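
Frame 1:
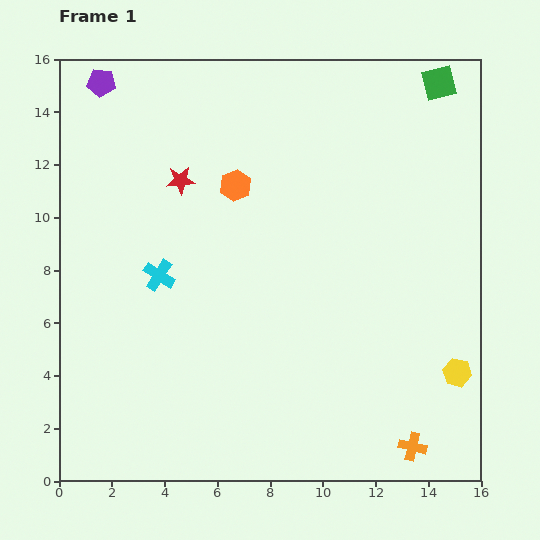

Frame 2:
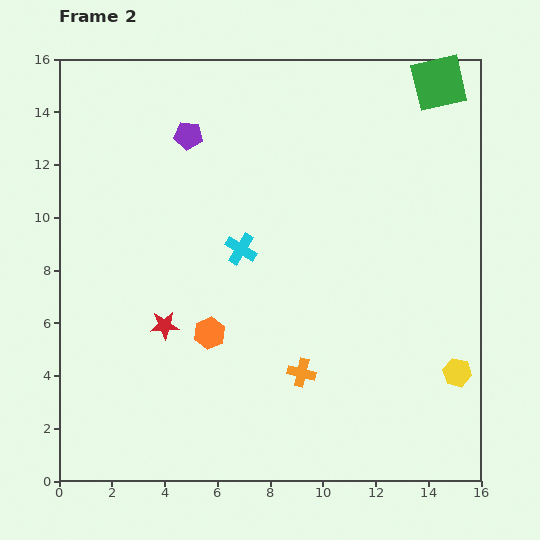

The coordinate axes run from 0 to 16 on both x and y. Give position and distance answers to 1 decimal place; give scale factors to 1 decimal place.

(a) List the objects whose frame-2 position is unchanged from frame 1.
the yellow hexagon, the green square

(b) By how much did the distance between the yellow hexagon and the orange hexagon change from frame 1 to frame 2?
-1.5

Distance in frame 1: 11.0. Distance in frame 2: 9.5.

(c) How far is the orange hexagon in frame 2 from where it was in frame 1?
5.7

The orange hexagon moved from (6.7, 11.2) to (5.7, 5.6), a distance of √(1.0² + 5.6²) ≈ 5.7.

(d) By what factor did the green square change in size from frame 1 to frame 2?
1.6×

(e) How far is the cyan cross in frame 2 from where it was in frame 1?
3.3

The cyan cross moved from (3.8, 7.8) to (6.9, 8.8), a distance of √(3.1² + 1.0²) ≈ 3.3.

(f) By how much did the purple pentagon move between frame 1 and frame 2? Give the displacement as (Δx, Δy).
(3.3, -2.0)

The purple pentagon was at (1.6, 15.1) in frame 1 and (4.9, 13.1) in frame 2.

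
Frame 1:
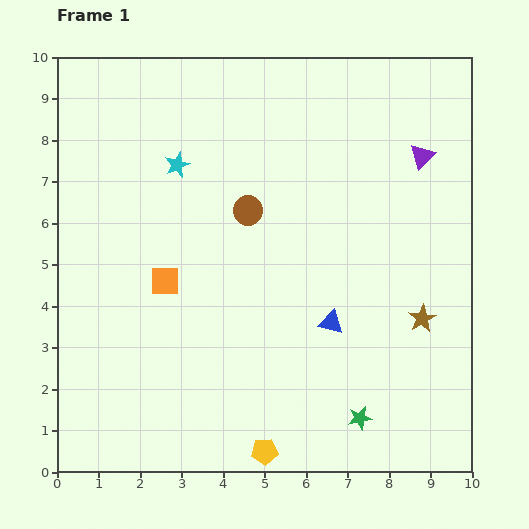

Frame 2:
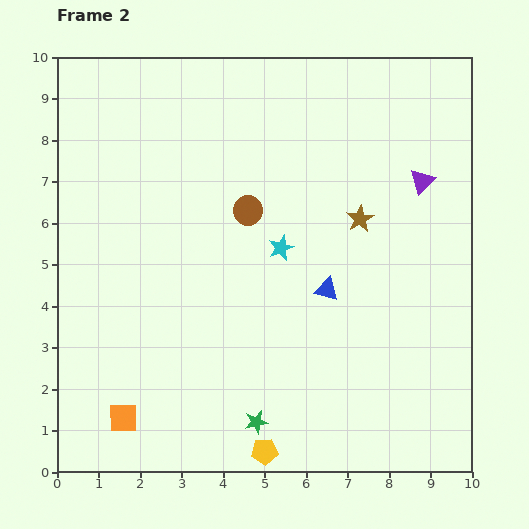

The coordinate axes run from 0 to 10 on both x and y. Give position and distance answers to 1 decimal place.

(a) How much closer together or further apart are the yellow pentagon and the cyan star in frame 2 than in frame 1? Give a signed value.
-2.3

Distance in frame 1: 7.2. Distance in frame 2: 4.9.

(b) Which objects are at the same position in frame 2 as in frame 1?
the yellow pentagon, the brown circle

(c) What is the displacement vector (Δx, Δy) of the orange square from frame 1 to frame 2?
(-1.0, -3.3)

The orange square was at (2.6, 4.6) in frame 1 and (1.6, 1.3) in frame 2.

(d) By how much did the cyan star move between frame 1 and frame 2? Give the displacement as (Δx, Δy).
(2.5, -2.0)

The cyan star was at (2.9, 7.4) in frame 1 and (5.4, 5.4) in frame 2.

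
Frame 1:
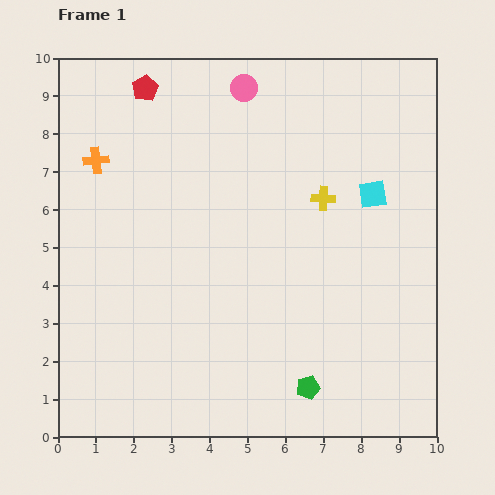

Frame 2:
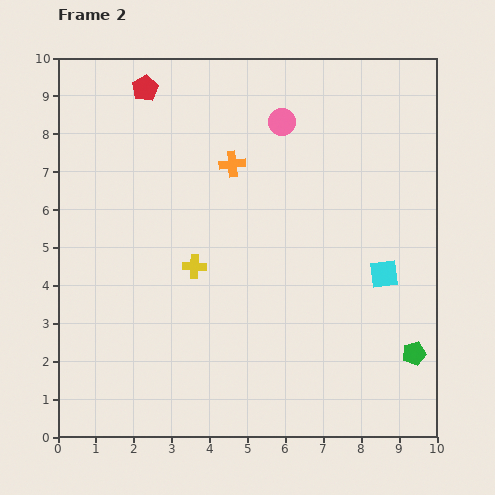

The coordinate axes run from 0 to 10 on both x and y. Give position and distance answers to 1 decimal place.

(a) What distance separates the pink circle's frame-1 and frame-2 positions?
1.3

The pink circle moved from (4.9, 9.2) to (5.9, 8.3), a distance of √(1.0² + 0.9²) ≈ 1.3.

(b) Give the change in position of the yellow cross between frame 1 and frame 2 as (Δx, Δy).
(-3.4, -1.8)

The yellow cross was at (7.0, 6.3) in frame 1 and (3.6, 4.5) in frame 2.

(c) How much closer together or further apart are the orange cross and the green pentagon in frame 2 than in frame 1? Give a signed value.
-1.3

Distance in frame 1: 8.2. Distance in frame 2: 6.9.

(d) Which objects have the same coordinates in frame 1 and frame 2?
the red pentagon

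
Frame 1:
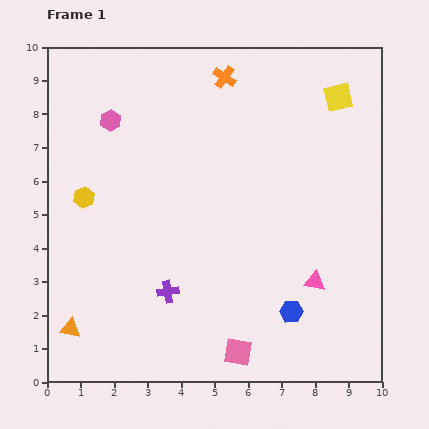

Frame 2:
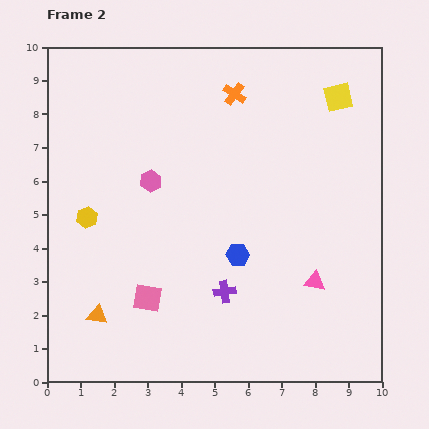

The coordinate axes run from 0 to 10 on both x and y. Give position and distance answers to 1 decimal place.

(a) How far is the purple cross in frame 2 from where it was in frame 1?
1.7

The purple cross moved from (3.6, 2.7) to (5.3, 2.7), a distance of √(1.7² + 0.0²) ≈ 1.7.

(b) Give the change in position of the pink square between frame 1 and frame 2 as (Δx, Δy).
(-2.7, 1.6)

The pink square was at (5.7, 0.9) in frame 1 and (3.0, 2.5) in frame 2.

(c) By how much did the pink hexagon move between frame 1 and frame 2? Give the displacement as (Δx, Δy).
(1.2, -1.8)

The pink hexagon was at (1.9, 7.8) in frame 1 and (3.1, 6.0) in frame 2.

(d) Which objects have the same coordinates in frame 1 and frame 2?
the yellow square, the pink triangle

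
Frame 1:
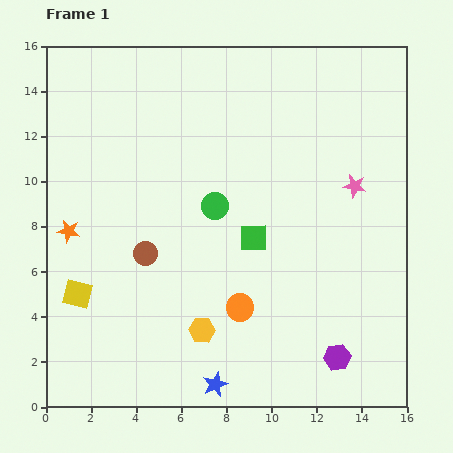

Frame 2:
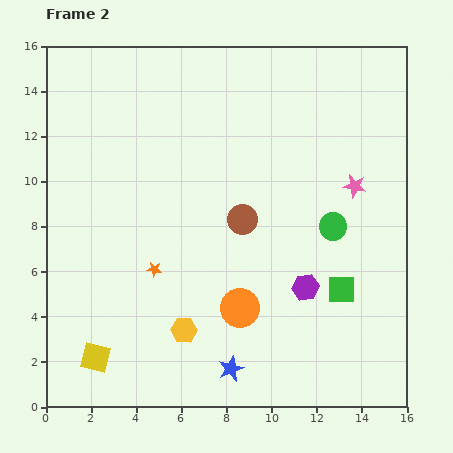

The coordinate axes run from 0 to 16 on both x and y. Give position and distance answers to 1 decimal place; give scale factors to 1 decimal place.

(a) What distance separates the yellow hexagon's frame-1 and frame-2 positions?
0.8

The yellow hexagon moved from (6.9, 3.4) to (6.1, 3.4), a distance of √(0.8² + 0.0²) ≈ 0.8.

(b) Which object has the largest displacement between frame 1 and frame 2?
the green circle

(moved 5.3; next 4.6)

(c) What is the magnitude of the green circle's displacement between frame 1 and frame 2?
5.3

The green circle moved from (7.5, 8.9) to (12.7, 8.0), a distance of √(5.2² + 0.9²) ≈ 5.3.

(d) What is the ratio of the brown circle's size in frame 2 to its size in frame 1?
1.3×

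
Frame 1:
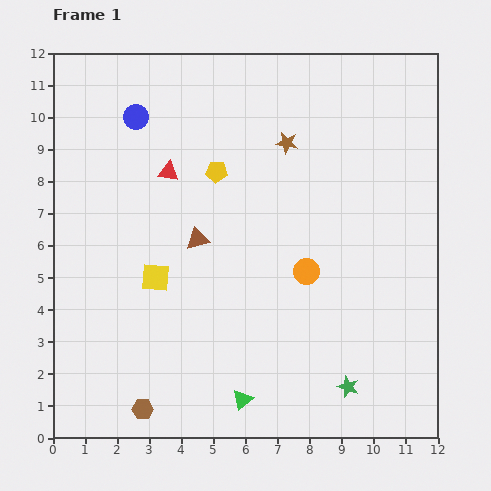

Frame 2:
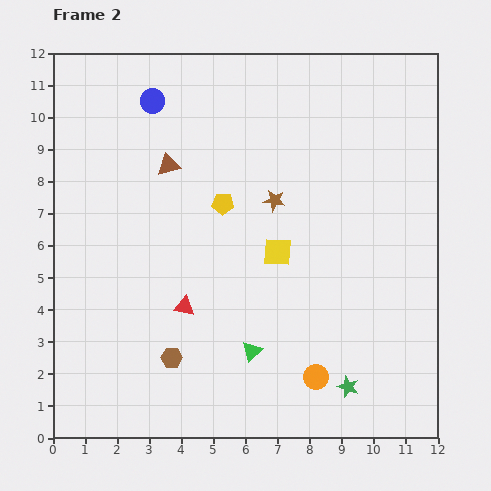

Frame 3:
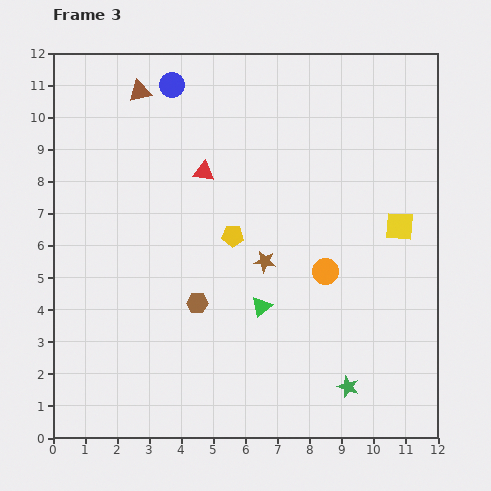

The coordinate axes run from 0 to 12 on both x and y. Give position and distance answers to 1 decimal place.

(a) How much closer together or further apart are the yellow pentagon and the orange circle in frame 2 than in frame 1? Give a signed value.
+1.9

Distance in frame 1: 4.2. Distance in frame 2: 6.1.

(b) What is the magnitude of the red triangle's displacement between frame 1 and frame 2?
4.2

The red triangle moved from (3.6, 8.3) to (4.1, 4.1), a distance of √(0.5² + 4.2²) ≈ 4.2.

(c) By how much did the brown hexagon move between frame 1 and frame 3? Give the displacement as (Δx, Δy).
(1.7, 3.3)

The brown hexagon was at (2.8, 0.9) in frame 1 and (4.5, 4.2) in frame 3.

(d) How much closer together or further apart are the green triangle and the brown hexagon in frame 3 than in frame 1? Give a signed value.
-1.1

Distance in frame 1: 3.1. Distance in frame 3: 2.0.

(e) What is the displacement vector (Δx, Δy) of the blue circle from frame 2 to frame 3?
(0.6, 0.5)

The blue circle was at (3.1, 10.5) in frame 2 and (3.7, 11.0) in frame 3.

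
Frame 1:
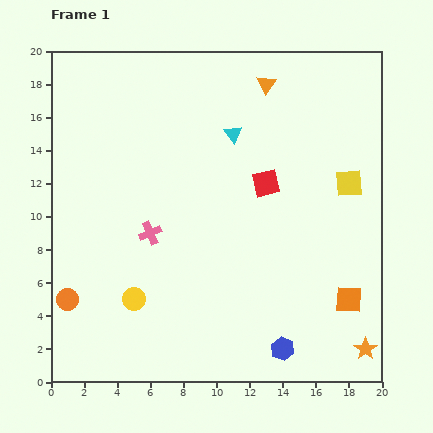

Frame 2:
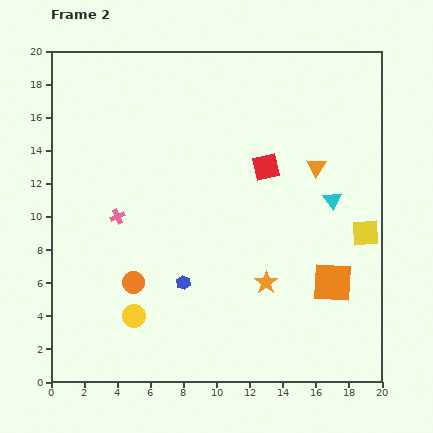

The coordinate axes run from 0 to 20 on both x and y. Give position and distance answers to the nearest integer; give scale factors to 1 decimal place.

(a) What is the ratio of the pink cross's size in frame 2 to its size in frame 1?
0.7×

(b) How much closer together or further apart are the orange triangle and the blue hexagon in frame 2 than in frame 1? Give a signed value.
-5

Distance in frame 1: 16. Distance in frame 2: 11.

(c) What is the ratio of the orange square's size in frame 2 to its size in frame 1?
1.5×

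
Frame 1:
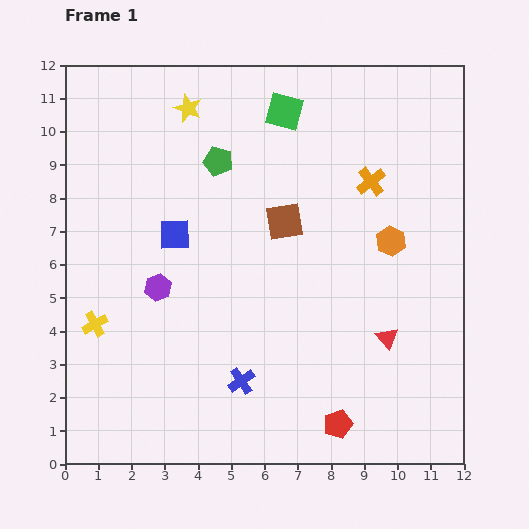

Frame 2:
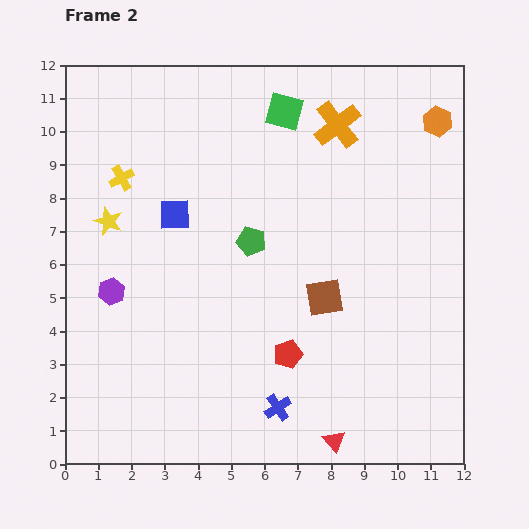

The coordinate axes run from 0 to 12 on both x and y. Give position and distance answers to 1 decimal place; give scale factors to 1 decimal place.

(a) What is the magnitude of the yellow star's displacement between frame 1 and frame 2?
4.2

The yellow star moved from (3.7, 10.7) to (1.3, 7.3), a distance of √(2.4² + 3.4²) ≈ 4.2.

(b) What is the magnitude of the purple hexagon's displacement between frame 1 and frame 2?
1.4

The purple hexagon moved from (2.8, 5.3) to (1.4, 5.2), a distance of √(1.4² + 0.1²) ≈ 1.4.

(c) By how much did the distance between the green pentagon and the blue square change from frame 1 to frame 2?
-0.2

Distance in frame 1: 2.6. Distance in frame 2: 2.4.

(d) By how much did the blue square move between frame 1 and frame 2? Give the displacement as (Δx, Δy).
(0.0, 0.6)

The blue square was at (3.3, 6.9) in frame 1 and (3.3, 7.5) in frame 2.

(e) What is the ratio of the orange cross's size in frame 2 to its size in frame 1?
1.6×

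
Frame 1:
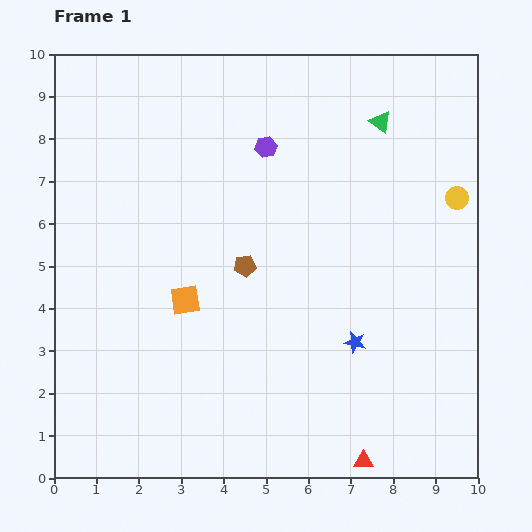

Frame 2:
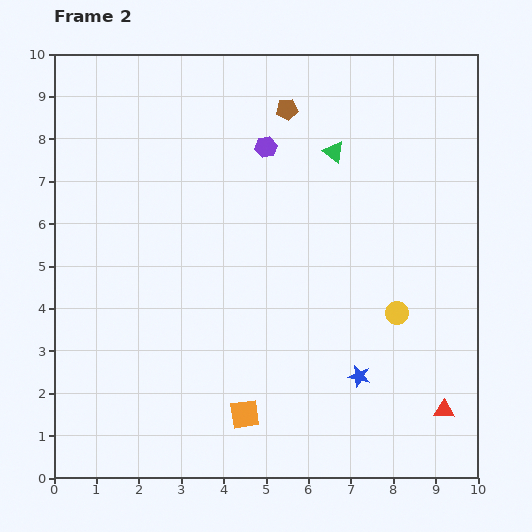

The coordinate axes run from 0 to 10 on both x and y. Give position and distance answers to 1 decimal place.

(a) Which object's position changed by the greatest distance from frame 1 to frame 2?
the brown pentagon

(moved 3.8; next 3.0)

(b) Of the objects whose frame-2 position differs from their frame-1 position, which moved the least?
the blue star

(moved 0.8)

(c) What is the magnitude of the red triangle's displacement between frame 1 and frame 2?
2.2

The red triangle moved from (7.3, 0.4) to (9.2, 1.6), a distance of √(1.9² + 1.2²) ≈ 2.2.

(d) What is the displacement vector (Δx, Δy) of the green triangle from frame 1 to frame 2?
(-1.1, -0.7)

The green triangle was at (7.7, 8.4) in frame 1 and (6.6, 7.7) in frame 2.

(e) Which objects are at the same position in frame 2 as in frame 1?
the purple hexagon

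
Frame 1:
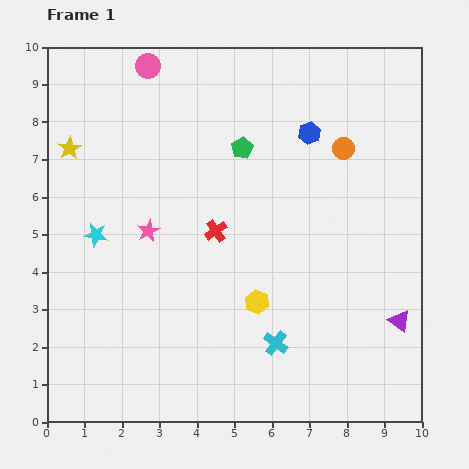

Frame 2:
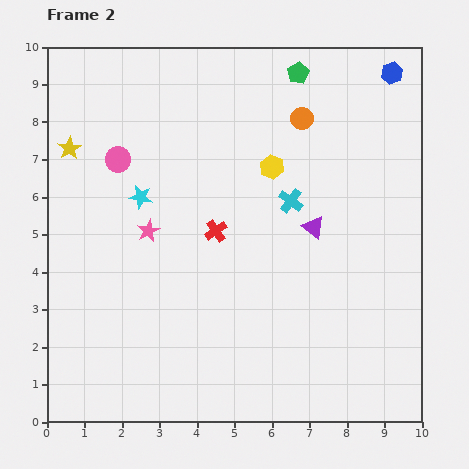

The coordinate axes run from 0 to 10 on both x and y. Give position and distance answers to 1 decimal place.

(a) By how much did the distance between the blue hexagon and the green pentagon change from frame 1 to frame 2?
+0.7

Distance in frame 1: 1.8. Distance in frame 2: 2.5.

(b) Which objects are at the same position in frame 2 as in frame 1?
the yellow star, the red cross, the pink star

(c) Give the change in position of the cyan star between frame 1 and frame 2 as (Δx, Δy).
(1.2, 1.0)

The cyan star was at (1.3, 5.0) in frame 1 and (2.5, 6.0) in frame 2.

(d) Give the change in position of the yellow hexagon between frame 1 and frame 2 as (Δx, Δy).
(0.4, 3.6)

The yellow hexagon was at (5.6, 3.2) in frame 1 and (6.0, 6.8) in frame 2.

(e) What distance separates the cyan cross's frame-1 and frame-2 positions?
3.8

The cyan cross moved from (6.1, 2.1) to (6.5, 5.9), a distance of √(0.4² + 3.8²) ≈ 3.8.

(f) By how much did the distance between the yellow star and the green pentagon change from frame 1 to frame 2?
+1.8

Distance in frame 1: 4.6. Distance in frame 2: 6.4.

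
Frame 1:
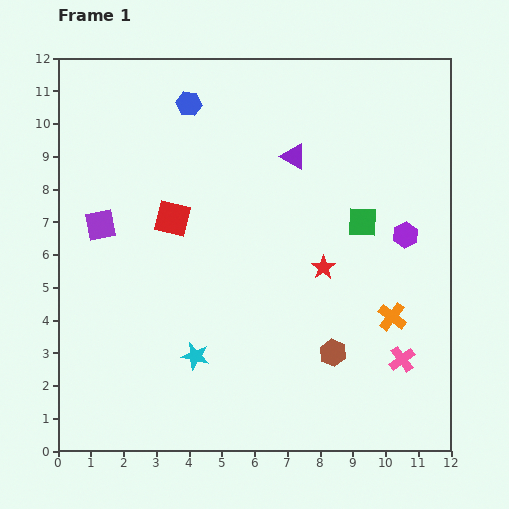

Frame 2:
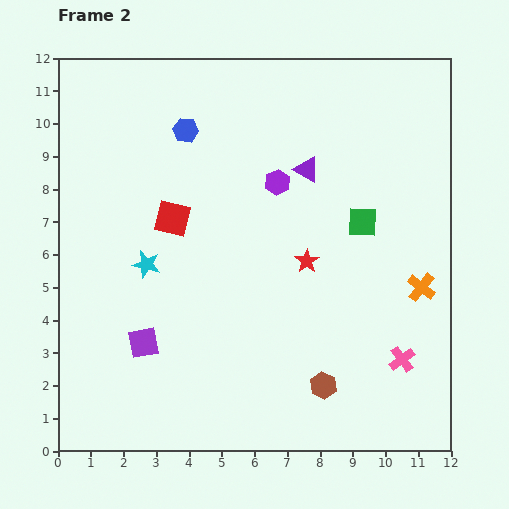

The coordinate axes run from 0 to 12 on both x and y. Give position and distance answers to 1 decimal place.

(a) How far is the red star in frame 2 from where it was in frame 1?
0.5

The red star moved from (8.1, 5.6) to (7.6, 5.8), a distance of √(0.5² + 0.2²) ≈ 0.5.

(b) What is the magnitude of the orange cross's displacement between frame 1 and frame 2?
1.3

The orange cross moved from (10.2, 4.1) to (11.1, 5.0), a distance of √(0.9² + 0.9²) ≈ 1.3.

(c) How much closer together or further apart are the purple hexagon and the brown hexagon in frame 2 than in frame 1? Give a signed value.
+2.2

Distance in frame 1: 4.2. Distance in frame 2: 6.4.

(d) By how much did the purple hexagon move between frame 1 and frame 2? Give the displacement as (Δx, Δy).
(-3.9, 1.6)

The purple hexagon was at (10.6, 6.6) in frame 1 and (6.7, 8.2) in frame 2.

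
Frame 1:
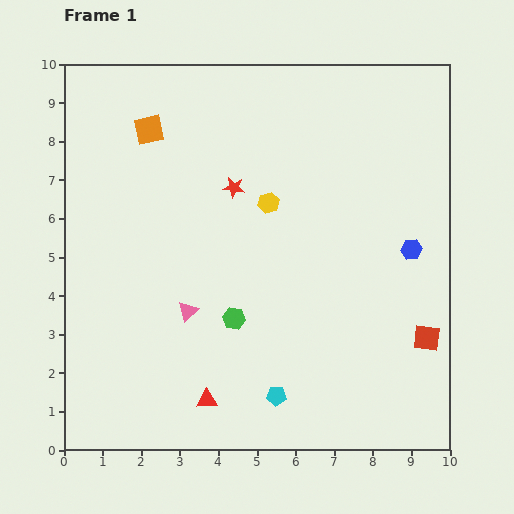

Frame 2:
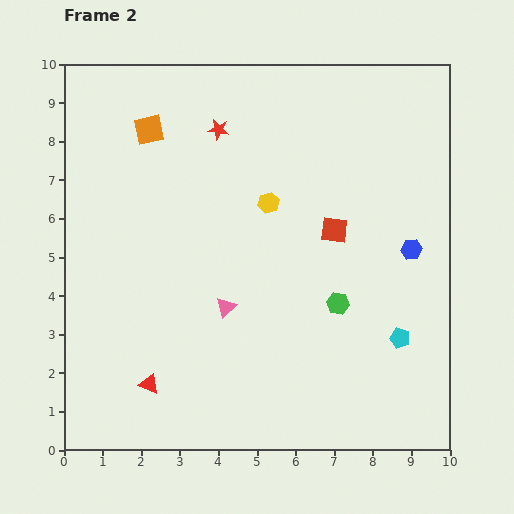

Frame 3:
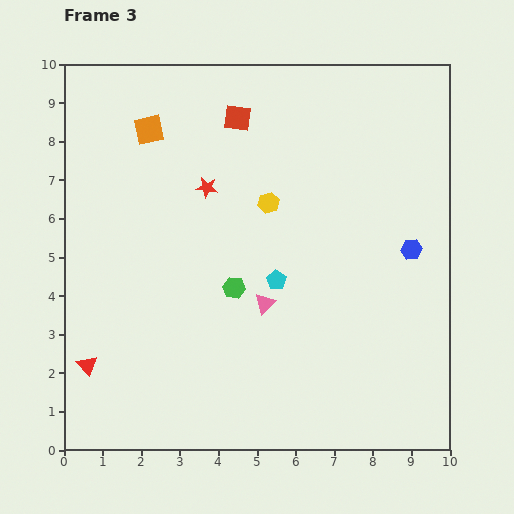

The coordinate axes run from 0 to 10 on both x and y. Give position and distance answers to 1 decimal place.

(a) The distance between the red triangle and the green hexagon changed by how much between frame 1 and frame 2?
+3.1

Distance in frame 1: 2.2. Distance in frame 2: 5.3.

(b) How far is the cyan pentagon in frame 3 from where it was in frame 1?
3.0

The cyan pentagon moved from (5.5, 1.4) to (5.5, 4.4), a distance of √(0.0² + 3.0²) ≈ 3.0.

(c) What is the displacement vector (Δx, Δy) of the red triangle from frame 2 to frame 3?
(-1.6, 0.5)

The red triangle was at (2.2, 1.7) in frame 2 and (0.6, 2.2) in frame 3.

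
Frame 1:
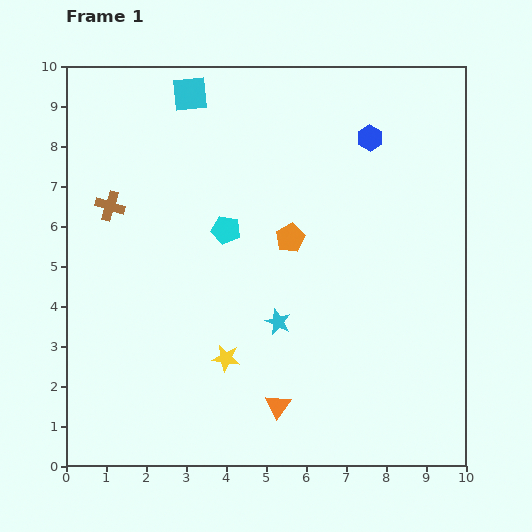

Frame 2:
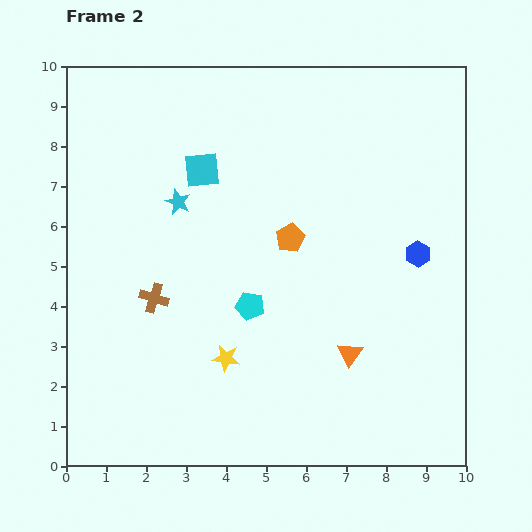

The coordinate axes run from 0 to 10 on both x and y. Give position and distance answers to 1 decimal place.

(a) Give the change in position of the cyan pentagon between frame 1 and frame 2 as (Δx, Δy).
(0.6, -1.9)

The cyan pentagon was at (4.0, 5.9) in frame 1 and (4.6, 4.0) in frame 2.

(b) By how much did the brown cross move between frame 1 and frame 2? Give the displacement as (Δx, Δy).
(1.1, -2.3)

The brown cross was at (1.1, 6.5) in frame 1 and (2.2, 4.2) in frame 2.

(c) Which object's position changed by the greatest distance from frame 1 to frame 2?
the cyan star

(moved 3.9; next 3.1)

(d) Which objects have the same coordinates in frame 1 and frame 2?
the orange pentagon, the yellow star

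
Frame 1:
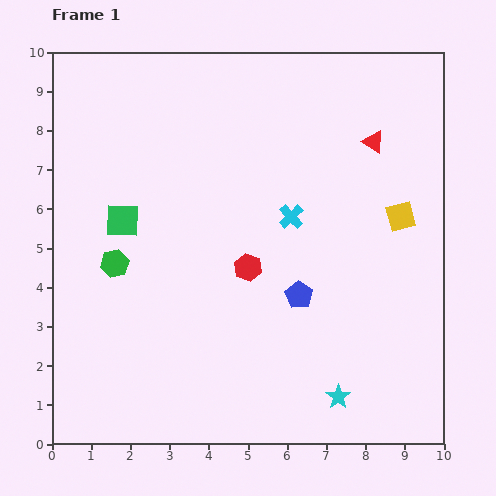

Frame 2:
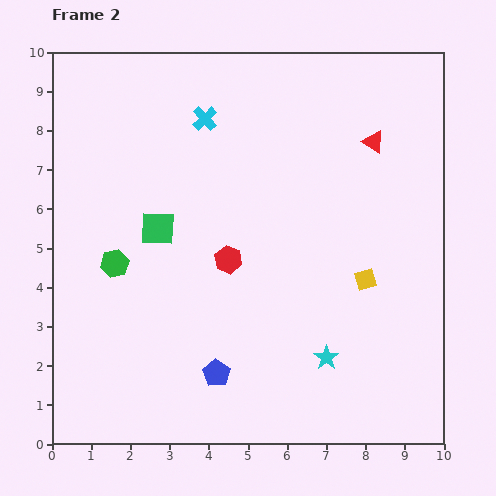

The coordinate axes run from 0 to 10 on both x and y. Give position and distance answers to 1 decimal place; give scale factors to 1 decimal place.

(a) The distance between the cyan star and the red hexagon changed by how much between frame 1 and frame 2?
-0.5

Distance in frame 1: 4.0. Distance in frame 2: 3.5.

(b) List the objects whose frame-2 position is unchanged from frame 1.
the red triangle, the green hexagon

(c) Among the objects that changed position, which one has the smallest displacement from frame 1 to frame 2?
the red hexagon

(moved 0.5)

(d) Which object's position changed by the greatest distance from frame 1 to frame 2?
the cyan cross

(moved 3.3; next 2.9)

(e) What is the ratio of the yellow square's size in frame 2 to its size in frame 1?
0.7×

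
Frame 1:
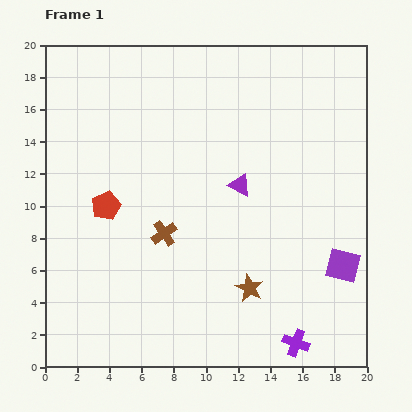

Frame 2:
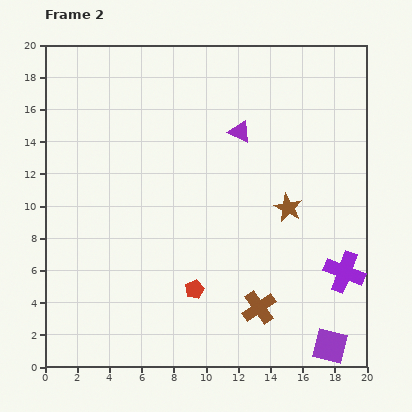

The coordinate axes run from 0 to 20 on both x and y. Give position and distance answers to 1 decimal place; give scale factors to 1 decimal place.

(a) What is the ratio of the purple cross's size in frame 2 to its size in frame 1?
1.5×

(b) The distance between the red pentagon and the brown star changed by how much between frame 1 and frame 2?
-2.6

Distance in frame 1: 10.3. Distance in frame 2: 7.7.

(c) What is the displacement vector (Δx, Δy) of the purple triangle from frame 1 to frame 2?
(0.0, 3.3)

The purple triangle was at (12.1, 11.3) in frame 1 and (12.1, 14.6) in frame 2.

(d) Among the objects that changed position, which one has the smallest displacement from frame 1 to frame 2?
the purple triangle

(moved 3.3)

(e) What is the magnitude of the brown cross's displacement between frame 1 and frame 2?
7.5

The brown cross moved from (7.4, 8.3) to (13.3, 3.7), a distance of √(5.9² + 4.6²) ≈ 7.5.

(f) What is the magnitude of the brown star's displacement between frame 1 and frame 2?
5.5

The brown star moved from (12.7, 4.9) to (15.1, 9.9), a distance of √(2.4² + 5.0²) ≈ 5.5.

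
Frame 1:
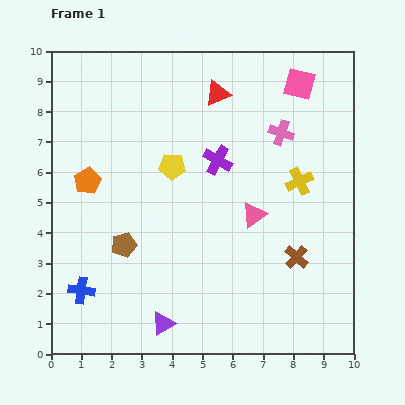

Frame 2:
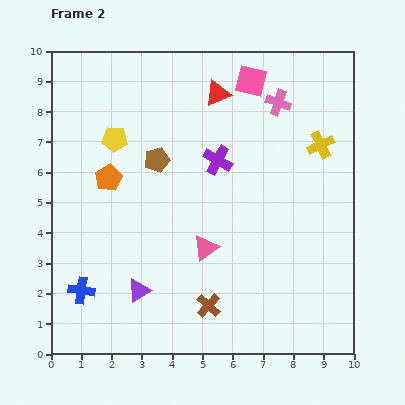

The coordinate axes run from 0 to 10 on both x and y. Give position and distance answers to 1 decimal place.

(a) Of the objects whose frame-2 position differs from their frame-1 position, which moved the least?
the orange pentagon

(moved 0.7)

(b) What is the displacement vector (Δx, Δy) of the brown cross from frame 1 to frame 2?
(-2.9, -1.6)

The brown cross was at (8.1, 3.2) in frame 1 and (5.2, 1.6) in frame 2.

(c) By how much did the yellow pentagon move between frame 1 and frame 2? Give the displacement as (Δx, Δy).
(-1.9, 0.9)

The yellow pentagon was at (4.0, 6.2) in frame 1 and (2.1, 7.1) in frame 2.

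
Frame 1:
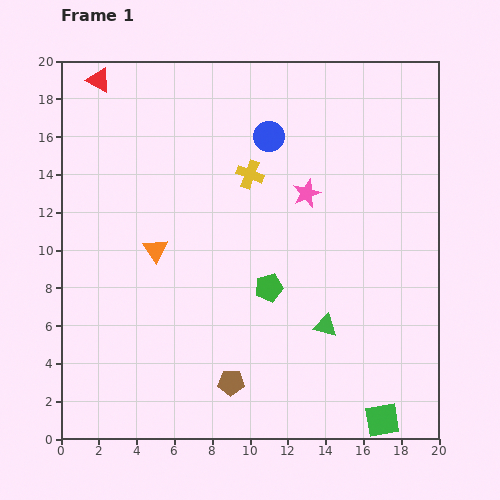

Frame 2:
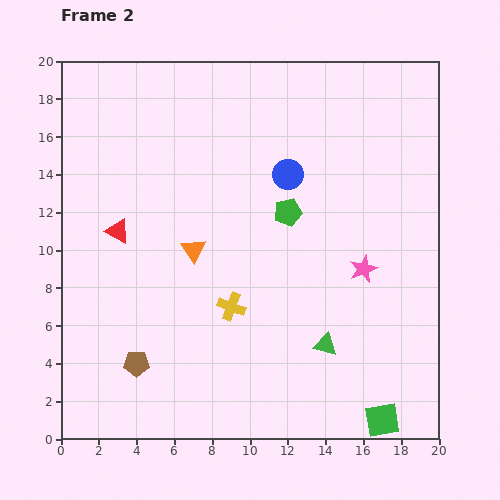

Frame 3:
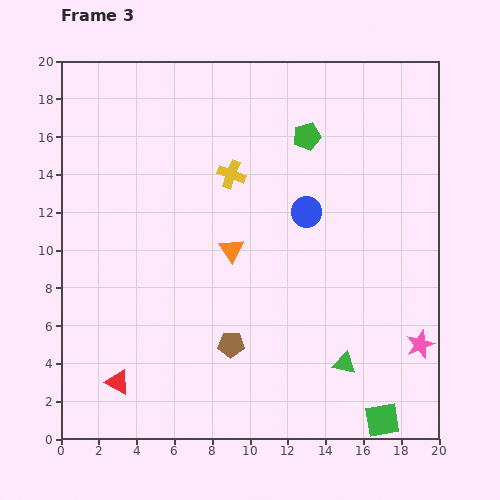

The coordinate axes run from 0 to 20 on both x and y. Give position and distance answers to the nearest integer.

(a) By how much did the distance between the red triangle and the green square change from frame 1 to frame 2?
-6

Distance in frame 1: 23. Distance in frame 2: 17.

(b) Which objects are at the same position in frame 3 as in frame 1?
the green square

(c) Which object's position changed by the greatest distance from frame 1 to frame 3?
the red triangle

(moved 16; next 10)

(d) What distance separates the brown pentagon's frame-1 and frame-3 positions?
2

The brown pentagon moved from (9, 3) to (9, 5), a distance of √(0² + 2²) ≈ 2.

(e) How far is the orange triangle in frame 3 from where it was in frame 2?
2

The orange triangle moved from (7, 10) to (9, 10), a distance of √(2² + 0²) ≈ 2.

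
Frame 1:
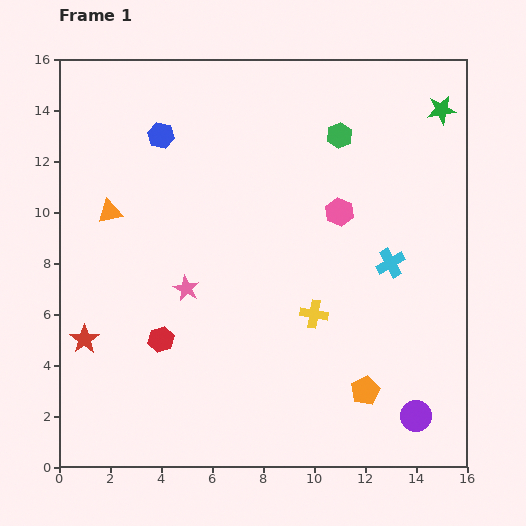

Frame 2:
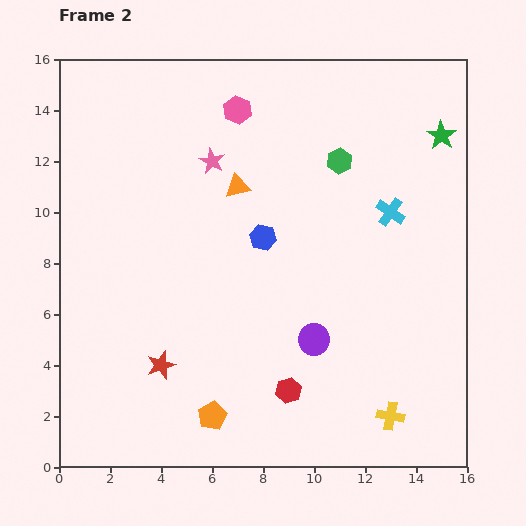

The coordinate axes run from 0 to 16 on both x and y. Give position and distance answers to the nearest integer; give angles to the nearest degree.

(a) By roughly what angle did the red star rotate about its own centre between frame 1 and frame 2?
16° clockwise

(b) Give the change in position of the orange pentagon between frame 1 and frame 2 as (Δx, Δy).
(-6, -1)

The orange pentagon was at (12, 3) in frame 1 and (6, 2) in frame 2.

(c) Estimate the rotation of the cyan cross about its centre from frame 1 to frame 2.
26° counter-clockwise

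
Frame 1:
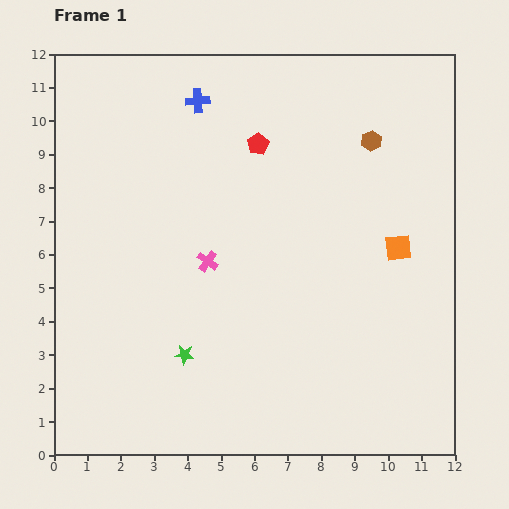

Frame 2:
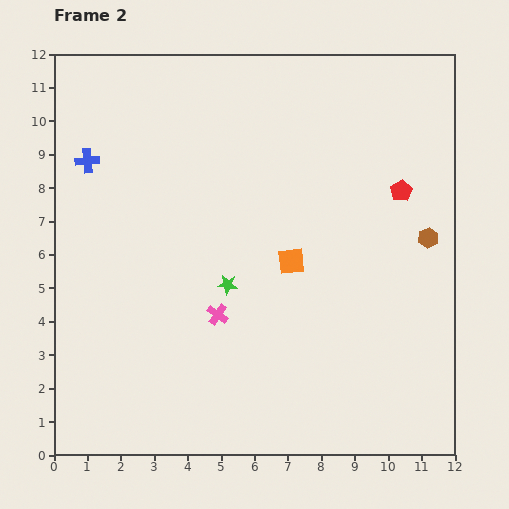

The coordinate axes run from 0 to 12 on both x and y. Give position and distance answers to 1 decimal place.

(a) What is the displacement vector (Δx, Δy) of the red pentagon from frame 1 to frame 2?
(4.3, -1.4)

The red pentagon was at (6.1, 9.3) in frame 1 and (10.4, 7.9) in frame 2.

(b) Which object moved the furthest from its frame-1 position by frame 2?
the red pentagon

(moved 4.5; next 3.8)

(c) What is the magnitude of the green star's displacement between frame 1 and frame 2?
2.5

The green star moved from (3.9, 3.0) to (5.2, 5.1), a distance of √(1.3² + 2.1²) ≈ 2.5.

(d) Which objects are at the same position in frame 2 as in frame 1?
none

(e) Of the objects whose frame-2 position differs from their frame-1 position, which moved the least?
the pink cross

(moved 1.6)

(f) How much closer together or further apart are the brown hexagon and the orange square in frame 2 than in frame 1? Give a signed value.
+0.9

Distance in frame 1: 3.3. Distance in frame 2: 4.2.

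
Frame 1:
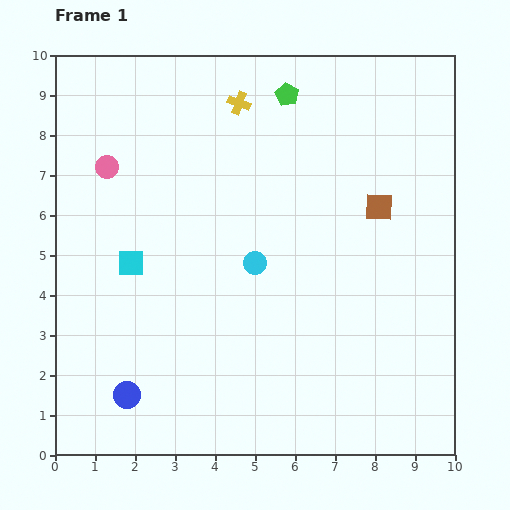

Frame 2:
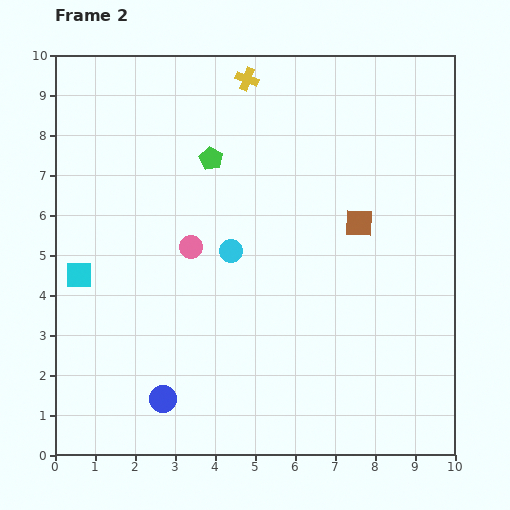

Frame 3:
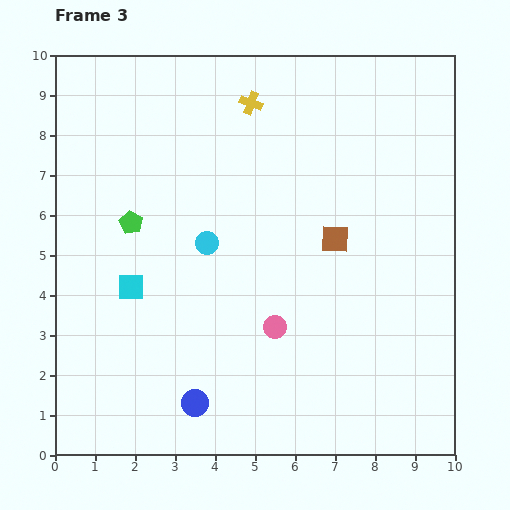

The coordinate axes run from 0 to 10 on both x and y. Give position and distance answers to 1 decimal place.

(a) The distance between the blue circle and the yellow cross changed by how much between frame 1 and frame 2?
+0.5

Distance in frame 1: 7.8. Distance in frame 2: 8.3.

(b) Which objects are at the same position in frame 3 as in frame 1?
none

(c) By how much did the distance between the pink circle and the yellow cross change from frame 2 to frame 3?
+1.2

Distance in frame 2: 4.4. Distance in frame 3: 5.6.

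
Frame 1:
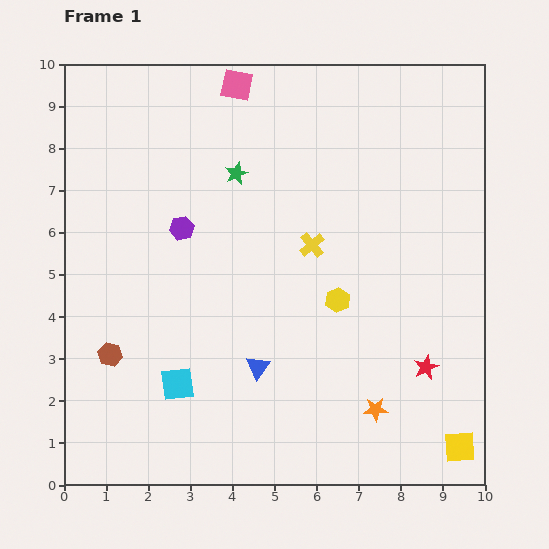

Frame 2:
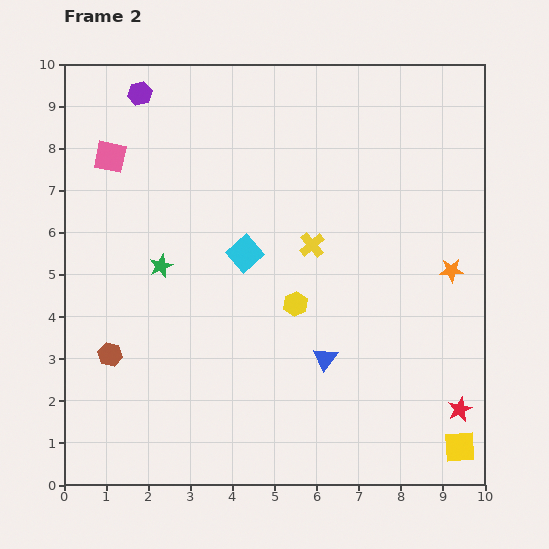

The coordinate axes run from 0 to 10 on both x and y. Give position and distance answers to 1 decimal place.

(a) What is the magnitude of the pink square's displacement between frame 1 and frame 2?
3.4

The pink square moved from (4.1, 9.5) to (1.1, 7.8), a distance of √(3.0² + 1.7²) ≈ 3.4.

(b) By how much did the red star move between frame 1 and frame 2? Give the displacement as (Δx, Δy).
(0.8, -1.0)

The red star was at (8.6, 2.8) in frame 1 and (9.4, 1.8) in frame 2.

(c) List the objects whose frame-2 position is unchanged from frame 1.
the brown hexagon, the yellow square, the yellow cross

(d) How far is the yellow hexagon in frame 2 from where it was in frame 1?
1.0

The yellow hexagon moved from (6.5, 4.4) to (5.5, 4.3), a distance of √(1.0² + 0.1²) ≈ 1.0.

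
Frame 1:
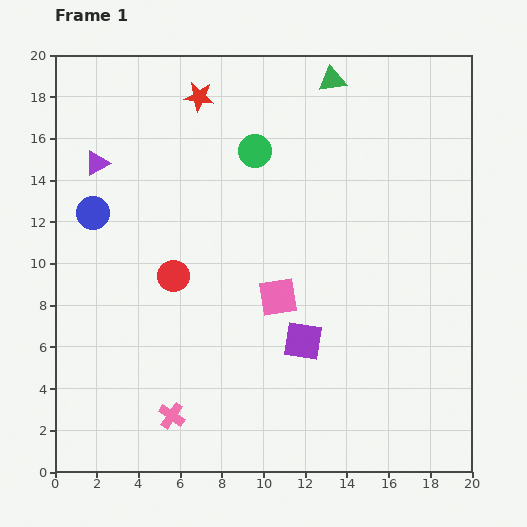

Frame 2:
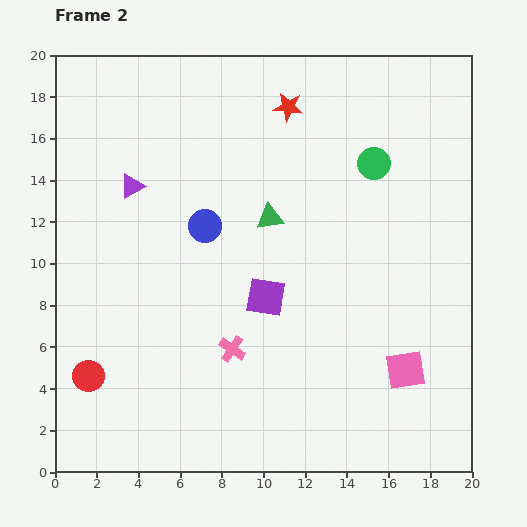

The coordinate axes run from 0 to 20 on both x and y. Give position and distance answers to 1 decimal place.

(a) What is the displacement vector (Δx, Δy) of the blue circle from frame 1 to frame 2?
(5.4, -0.6)

The blue circle was at (1.8, 12.4) in frame 1 and (7.2, 11.8) in frame 2.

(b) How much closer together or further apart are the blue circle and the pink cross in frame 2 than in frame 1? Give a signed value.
-4.4

Distance in frame 1: 10.4. Distance in frame 2: 6.0.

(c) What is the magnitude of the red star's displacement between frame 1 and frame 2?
4.3

The red star moved from (6.9, 18.0) to (11.2, 17.5), a distance of √(4.3² + 0.5²) ≈ 4.3.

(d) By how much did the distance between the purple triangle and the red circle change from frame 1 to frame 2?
+2.8

Distance in frame 1: 6.5. Distance in frame 2: 9.3.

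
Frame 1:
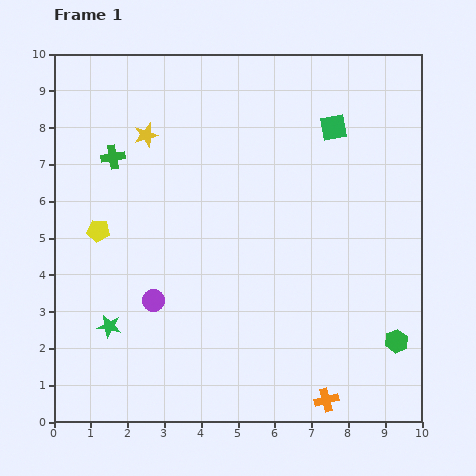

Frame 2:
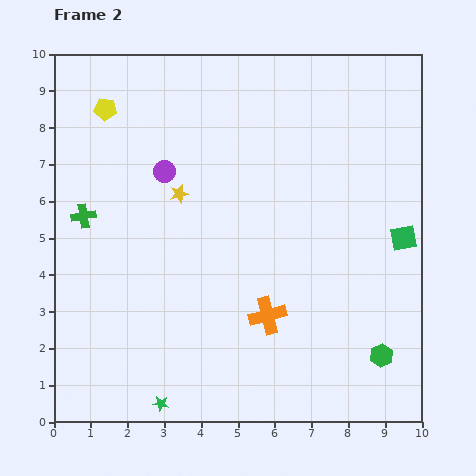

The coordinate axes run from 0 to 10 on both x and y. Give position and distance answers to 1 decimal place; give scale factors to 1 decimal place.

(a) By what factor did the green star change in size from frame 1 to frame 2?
0.7×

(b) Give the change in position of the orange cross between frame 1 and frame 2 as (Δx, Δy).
(-1.6, 2.3)

The orange cross was at (7.4, 0.6) in frame 1 and (5.8, 2.9) in frame 2.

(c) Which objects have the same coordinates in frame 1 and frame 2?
none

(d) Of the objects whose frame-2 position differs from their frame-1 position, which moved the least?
the green hexagon

(moved 0.6)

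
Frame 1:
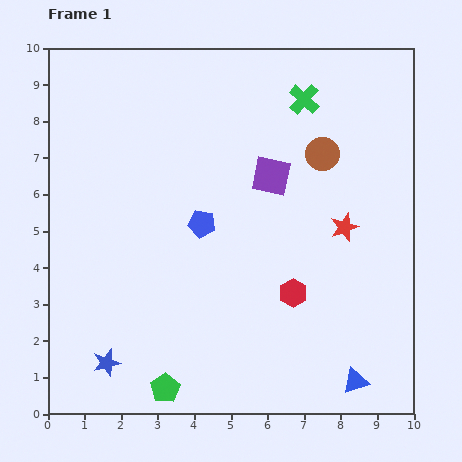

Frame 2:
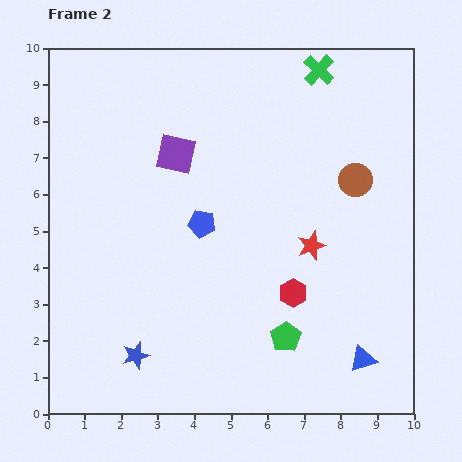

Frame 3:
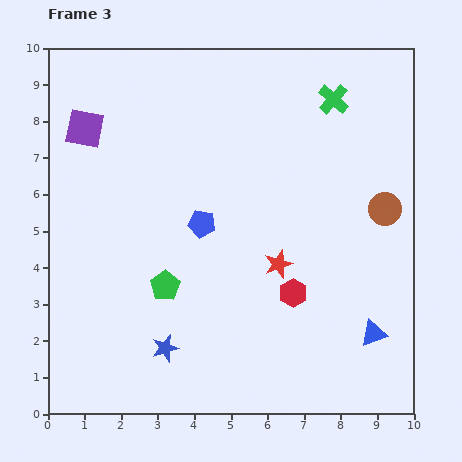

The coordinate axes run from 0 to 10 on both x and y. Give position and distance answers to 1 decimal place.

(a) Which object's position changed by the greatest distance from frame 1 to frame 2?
the green pentagon

(moved 3.6; next 2.7)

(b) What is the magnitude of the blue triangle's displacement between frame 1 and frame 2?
0.6

The blue triangle moved from (8.4, 0.9) to (8.6, 1.5), a distance of √(0.2² + 0.6²) ≈ 0.6.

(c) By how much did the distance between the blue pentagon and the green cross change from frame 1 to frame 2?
+0.9

Distance in frame 1: 4.4. Distance in frame 2: 5.3.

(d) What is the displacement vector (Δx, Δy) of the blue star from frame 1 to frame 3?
(1.6, 0.4)

The blue star was at (1.6, 1.4) in frame 1 and (3.2, 1.8) in frame 3.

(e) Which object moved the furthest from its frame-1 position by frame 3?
the purple square

(moved 5.3; next 2.8)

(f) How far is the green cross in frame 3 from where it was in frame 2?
0.9

The green cross moved from (7.4, 9.4) to (7.8, 8.6), a distance of √(0.4² + 0.8²) ≈ 0.9.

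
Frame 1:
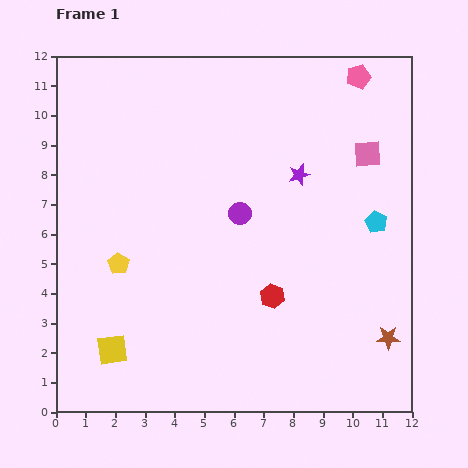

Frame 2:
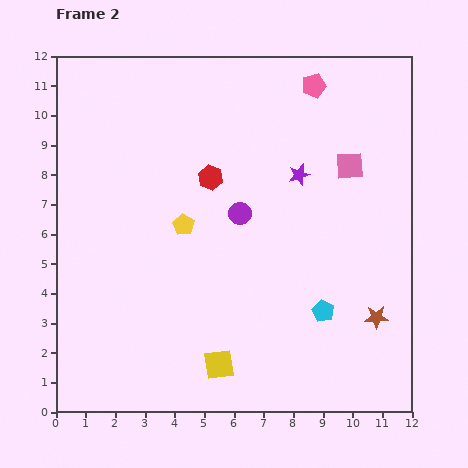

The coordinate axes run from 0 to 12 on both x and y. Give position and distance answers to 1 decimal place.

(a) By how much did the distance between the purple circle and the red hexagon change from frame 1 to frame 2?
-1.4

Distance in frame 1: 3.0. Distance in frame 2: 1.6.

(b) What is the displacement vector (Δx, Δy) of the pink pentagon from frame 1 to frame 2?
(-1.5, -0.3)

The pink pentagon was at (10.2, 11.3) in frame 1 and (8.7, 11.0) in frame 2.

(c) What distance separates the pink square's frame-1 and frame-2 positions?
0.7

The pink square moved from (10.5, 8.7) to (9.9, 8.3), a distance of √(0.6² + 0.4²) ≈ 0.7.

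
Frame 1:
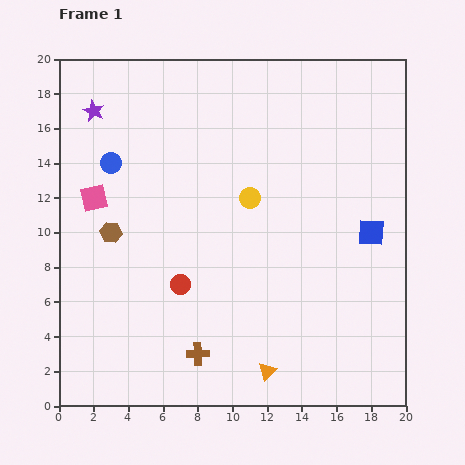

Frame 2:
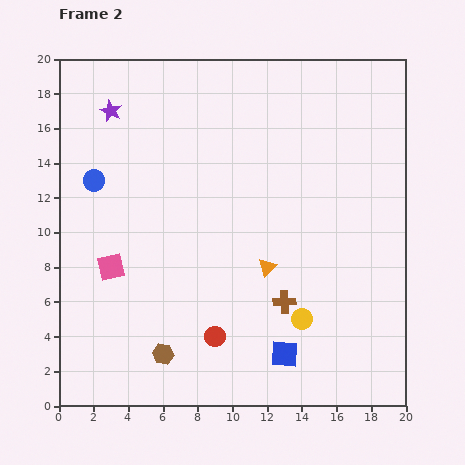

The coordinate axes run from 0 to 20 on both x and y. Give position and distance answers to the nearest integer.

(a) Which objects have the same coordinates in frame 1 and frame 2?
none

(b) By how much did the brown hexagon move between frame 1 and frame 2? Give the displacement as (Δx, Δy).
(3, -7)

The brown hexagon was at (3, 10) in frame 1 and (6, 3) in frame 2.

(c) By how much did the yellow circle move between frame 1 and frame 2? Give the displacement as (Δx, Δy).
(3, -7)

The yellow circle was at (11, 12) in frame 1 and (14, 5) in frame 2.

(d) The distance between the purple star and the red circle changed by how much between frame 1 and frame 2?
+3

Distance in frame 1: 11. Distance in frame 2: 14.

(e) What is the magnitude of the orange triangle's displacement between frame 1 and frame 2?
6

The orange triangle moved from (12, 2) to (12, 8), a distance of √(0² + 6²) ≈ 6.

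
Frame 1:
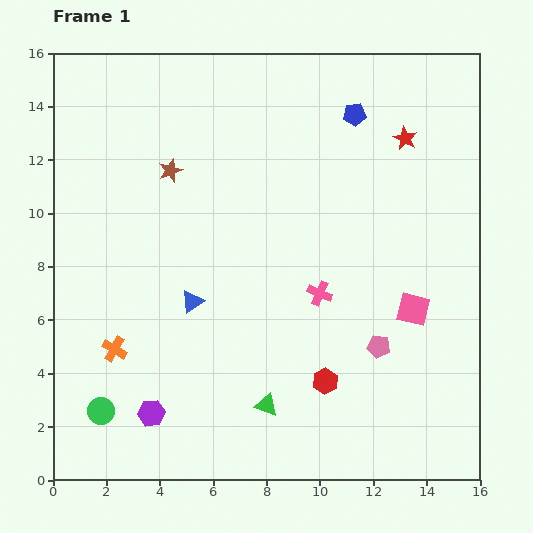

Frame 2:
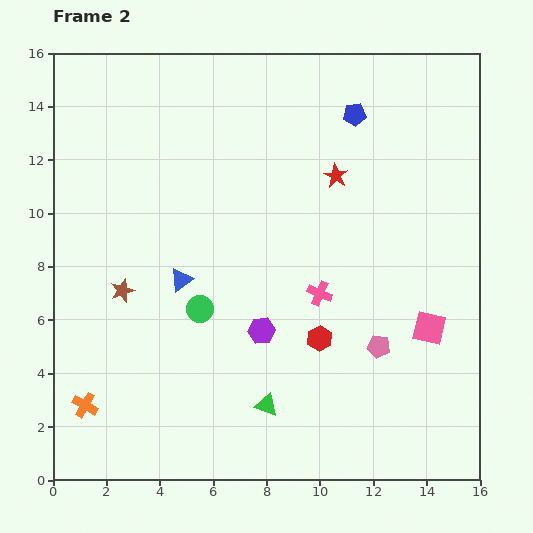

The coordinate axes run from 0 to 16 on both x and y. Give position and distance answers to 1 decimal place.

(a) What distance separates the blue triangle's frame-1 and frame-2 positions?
0.9

The blue triangle moved from (5.2, 6.7) to (4.8, 7.5), a distance of √(0.4² + 0.8²) ≈ 0.9.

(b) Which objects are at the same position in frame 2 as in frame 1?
the pink cross, the blue pentagon, the pink pentagon, the green triangle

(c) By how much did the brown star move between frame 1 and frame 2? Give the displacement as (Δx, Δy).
(-1.8, -4.5)

The brown star was at (4.4, 11.6) in frame 1 and (2.6, 7.1) in frame 2.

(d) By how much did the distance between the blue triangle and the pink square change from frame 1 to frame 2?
+1.2

Distance in frame 1: 8.3. Distance in frame 2: 9.5.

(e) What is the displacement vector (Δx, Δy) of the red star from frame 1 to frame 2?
(-2.6, -1.4)

The red star was at (13.2, 12.8) in frame 1 and (10.6, 11.4) in frame 2.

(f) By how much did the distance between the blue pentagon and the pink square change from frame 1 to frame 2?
+0.9

Distance in frame 1: 7.6. Distance in frame 2: 8.5.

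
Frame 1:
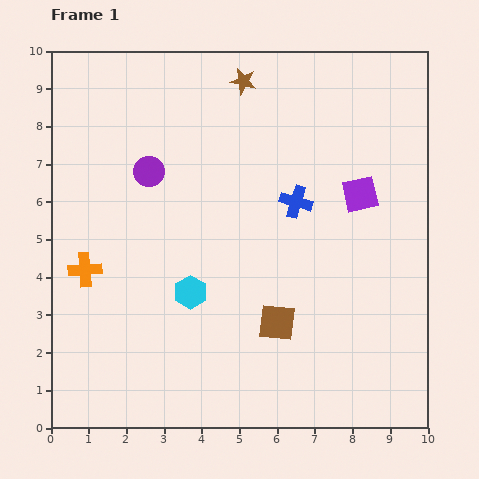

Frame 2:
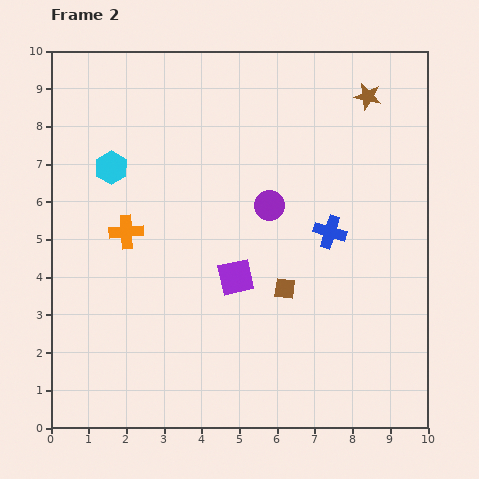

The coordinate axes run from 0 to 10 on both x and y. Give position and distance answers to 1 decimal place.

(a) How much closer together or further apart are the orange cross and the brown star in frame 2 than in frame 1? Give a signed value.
+0.8

Distance in frame 1: 6.5. Distance in frame 2: 7.3.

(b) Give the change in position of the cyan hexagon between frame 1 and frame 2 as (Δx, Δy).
(-2.1, 3.3)

The cyan hexagon was at (3.7, 3.6) in frame 1 and (1.6, 6.9) in frame 2.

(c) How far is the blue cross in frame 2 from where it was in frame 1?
1.2

The blue cross moved from (6.5, 6.0) to (7.4, 5.2), a distance of √(0.9² + 0.8²) ≈ 1.2.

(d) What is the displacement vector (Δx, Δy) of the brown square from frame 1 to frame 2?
(0.2, 0.9)

The brown square was at (6.0, 2.8) in frame 1 and (6.2, 3.7) in frame 2.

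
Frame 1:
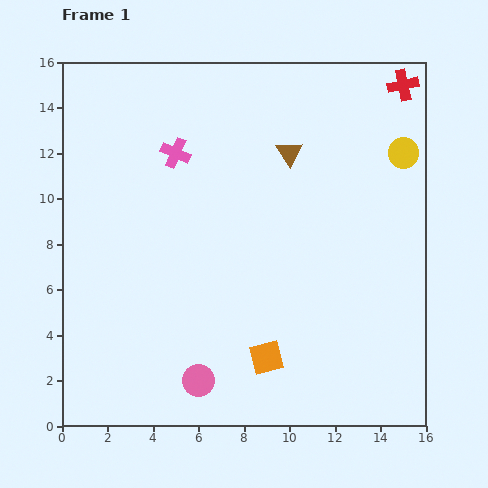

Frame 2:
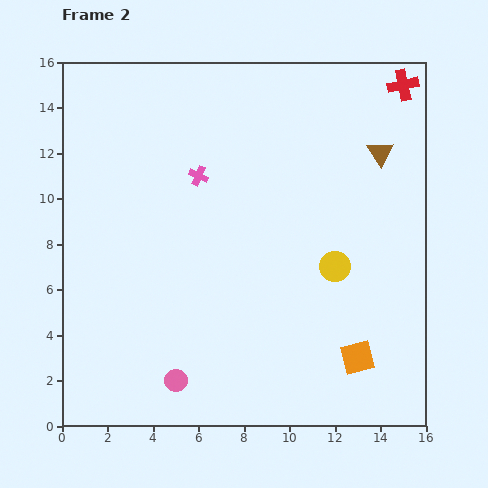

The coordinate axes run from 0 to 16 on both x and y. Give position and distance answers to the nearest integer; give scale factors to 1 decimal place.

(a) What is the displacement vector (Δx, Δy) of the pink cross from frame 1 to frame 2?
(1, -1)

The pink cross was at (5, 12) in frame 1 and (6, 11) in frame 2.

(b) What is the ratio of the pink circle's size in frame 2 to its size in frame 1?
0.7×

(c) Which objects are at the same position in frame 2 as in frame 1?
the red cross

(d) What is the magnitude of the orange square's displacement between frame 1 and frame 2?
4

The orange square moved from (9, 3) to (13, 3), a distance of √(4² + 0²) ≈ 4.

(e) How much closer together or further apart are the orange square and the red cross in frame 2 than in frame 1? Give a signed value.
-1

Distance in frame 1: 13. Distance in frame 2: 12.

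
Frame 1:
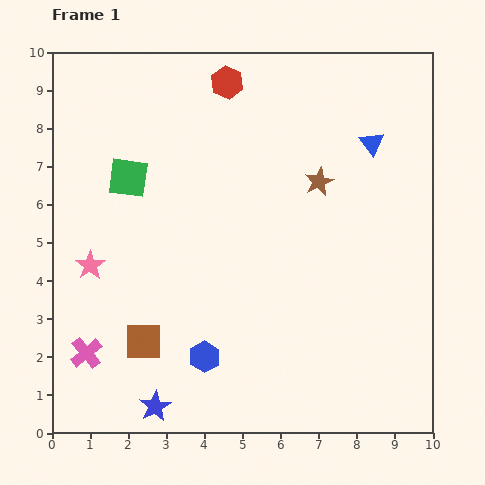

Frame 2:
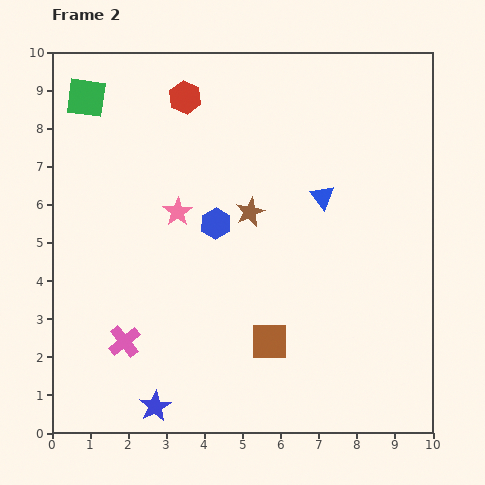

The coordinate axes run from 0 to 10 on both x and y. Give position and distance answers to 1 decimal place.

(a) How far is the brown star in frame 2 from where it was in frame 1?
2.0

The brown star moved from (7.0, 6.6) to (5.2, 5.8), a distance of √(1.8² + 0.8²) ≈ 2.0.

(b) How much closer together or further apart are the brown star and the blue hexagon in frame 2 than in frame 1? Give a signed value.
-4.6

Distance in frame 1: 5.5. Distance in frame 2: 0.9.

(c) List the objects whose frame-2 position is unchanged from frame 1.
the blue star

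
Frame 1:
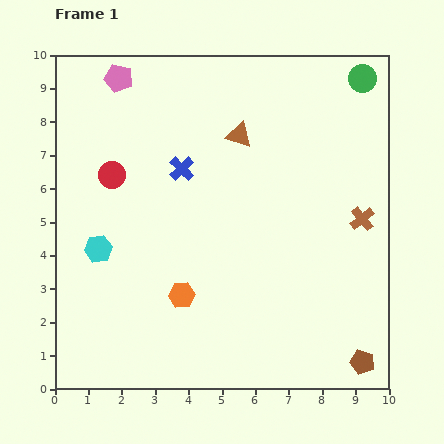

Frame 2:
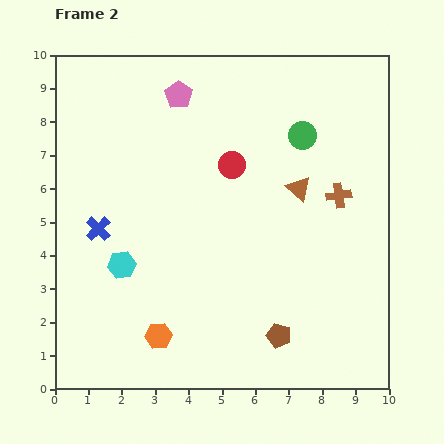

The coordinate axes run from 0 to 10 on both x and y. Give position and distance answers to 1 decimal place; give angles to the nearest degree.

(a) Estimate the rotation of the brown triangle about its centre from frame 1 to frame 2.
26° clockwise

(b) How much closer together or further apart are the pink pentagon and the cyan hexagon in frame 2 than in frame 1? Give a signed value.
+0.3

Distance in frame 1: 5.1. Distance in frame 2: 5.4.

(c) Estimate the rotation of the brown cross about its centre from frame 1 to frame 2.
31° clockwise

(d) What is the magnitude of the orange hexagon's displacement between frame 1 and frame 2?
1.4

The orange hexagon moved from (3.8, 2.8) to (3.1, 1.6), a distance of √(0.7² + 1.2²) ≈ 1.4.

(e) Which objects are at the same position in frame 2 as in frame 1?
none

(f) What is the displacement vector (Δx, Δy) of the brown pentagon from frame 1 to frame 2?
(-2.5, 0.8)

The brown pentagon was at (9.2, 0.8) in frame 1 and (6.7, 1.6) in frame 2.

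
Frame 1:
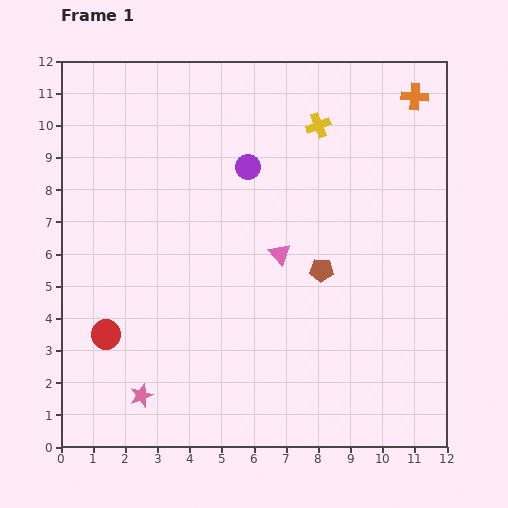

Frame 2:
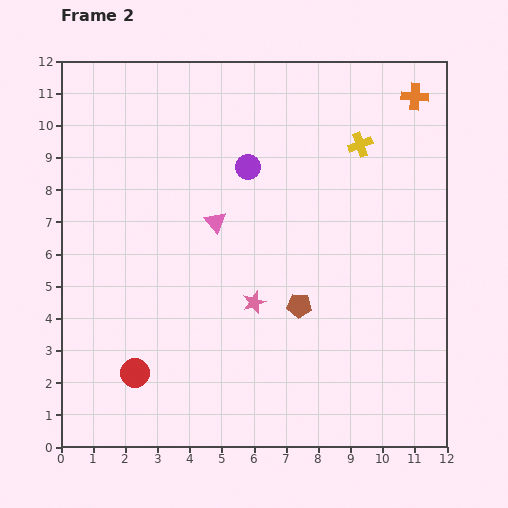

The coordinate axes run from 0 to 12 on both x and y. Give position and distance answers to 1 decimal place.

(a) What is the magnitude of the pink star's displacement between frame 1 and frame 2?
4.5

The pink star moved from (2.5, 1.6) to (6.0, 4.5), a distance of √(3.5² + 2.9²) ≈ 4.5.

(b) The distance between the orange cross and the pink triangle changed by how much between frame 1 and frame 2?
+0.8

Distance in frame 1: 6.5. Distance in frame 2: 7.3.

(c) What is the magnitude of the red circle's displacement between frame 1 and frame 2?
1.5

The red circle moved from (1.4, 3.5) to (2.3, 2.3), a distance of √(0.9² + 1.2²) ≈ 1.5.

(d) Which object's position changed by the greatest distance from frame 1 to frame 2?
the pink star

(moved 4.5; next 2.2)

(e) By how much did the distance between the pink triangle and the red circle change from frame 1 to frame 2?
-0.7

Distance in frame 1: 6.0. Distance in frame 2: 5.3.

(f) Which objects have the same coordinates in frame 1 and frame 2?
the purple circle, the orange cross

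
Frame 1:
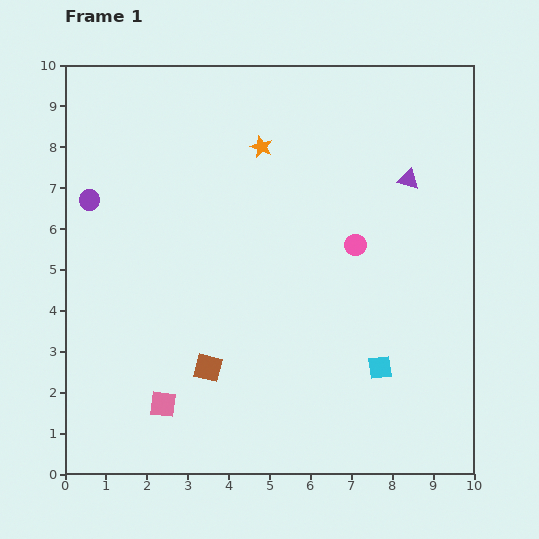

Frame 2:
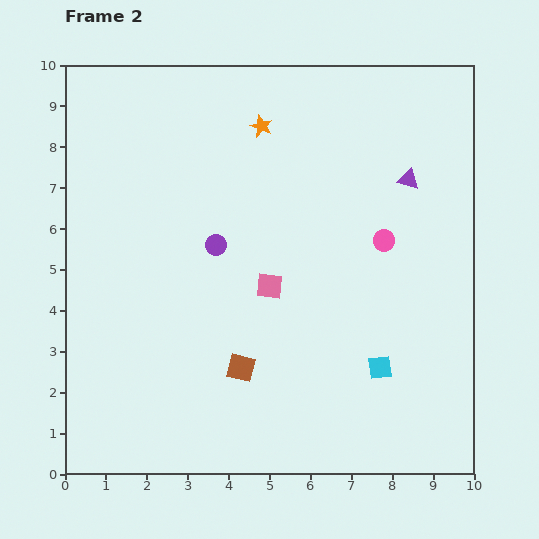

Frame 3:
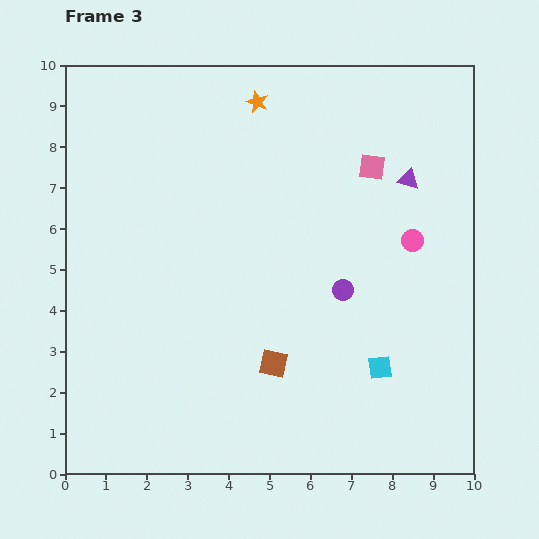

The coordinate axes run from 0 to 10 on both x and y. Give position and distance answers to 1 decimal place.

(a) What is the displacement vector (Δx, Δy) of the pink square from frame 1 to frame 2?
(2.6, 2.9)

The pink square was at (2.4, 1.7) in frame 1 and (5.0, 4.6) in frame 2.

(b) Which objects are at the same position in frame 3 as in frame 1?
the purple triangle, the cyan square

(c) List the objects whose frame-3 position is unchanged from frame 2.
the purple triangle, the cyan square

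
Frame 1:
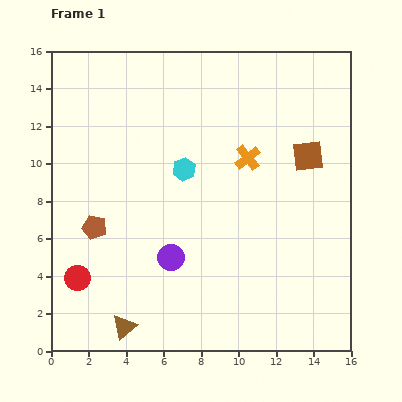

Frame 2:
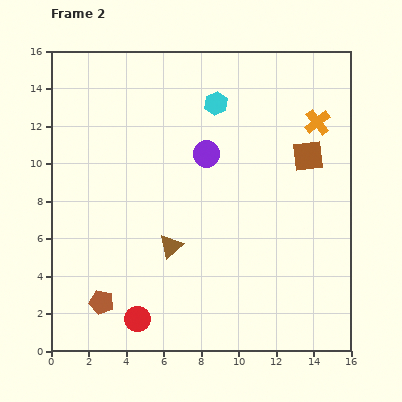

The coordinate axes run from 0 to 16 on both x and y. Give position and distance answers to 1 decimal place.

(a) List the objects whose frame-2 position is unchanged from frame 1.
the brown square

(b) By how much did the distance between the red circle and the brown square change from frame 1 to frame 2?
-1.3

Distance in frame 1: 13.9. Distance in frame 2: 12.6.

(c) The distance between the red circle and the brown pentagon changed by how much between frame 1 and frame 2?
-0.7

Distance in frame 1: 2.8. Distance in frame 2: 2.1.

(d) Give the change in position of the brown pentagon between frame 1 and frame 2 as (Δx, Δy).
(0.4, -4.0)

The brown pentagon was at (2.3, 6.6) in frame 1 and (2.7, 2.6) in frame 2.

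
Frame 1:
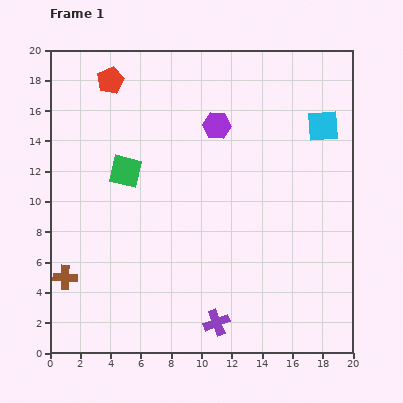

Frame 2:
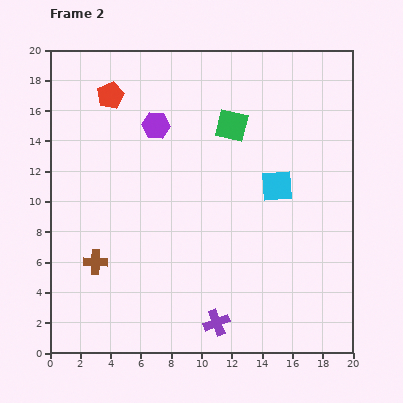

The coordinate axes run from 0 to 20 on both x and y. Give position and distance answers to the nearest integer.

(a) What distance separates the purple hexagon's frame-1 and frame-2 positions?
4

The purple hexagon moved from (11, 15) to (7, 15), a distance of √(4² + 0²) ≈ 4.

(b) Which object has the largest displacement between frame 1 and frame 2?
the green square

(moved 8; next 5)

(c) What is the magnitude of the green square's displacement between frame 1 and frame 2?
8

The green square moved from (5, 12) to (12, 15), a distance of √(7² + 3²) ≈ 8.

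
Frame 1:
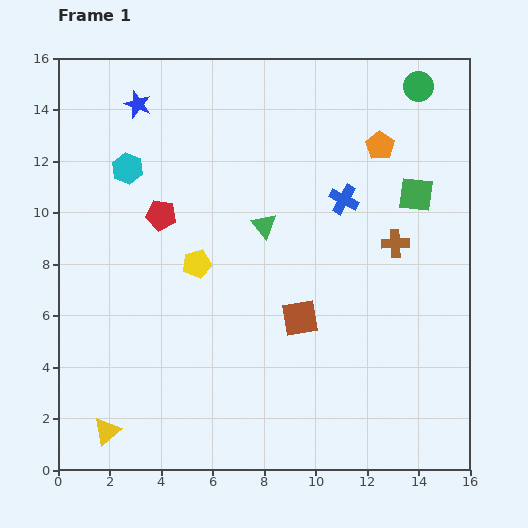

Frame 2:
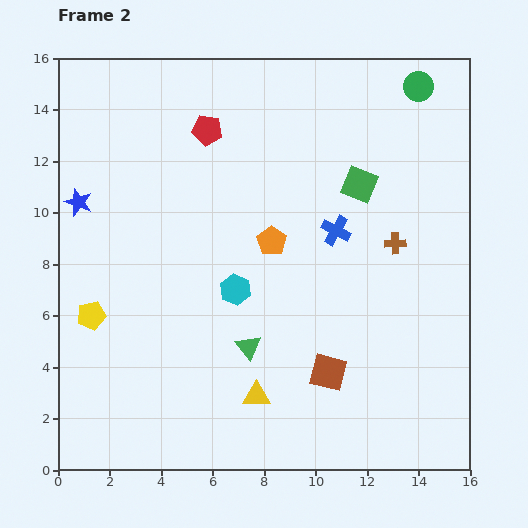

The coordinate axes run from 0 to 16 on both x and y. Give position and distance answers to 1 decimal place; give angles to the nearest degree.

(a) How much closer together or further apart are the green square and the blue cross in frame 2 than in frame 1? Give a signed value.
-0.8

Distance in frame 1: 2.8. Distance in frame 2: 2.0.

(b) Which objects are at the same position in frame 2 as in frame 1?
the brown cross, the green circle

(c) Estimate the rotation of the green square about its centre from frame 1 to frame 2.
15° clockwise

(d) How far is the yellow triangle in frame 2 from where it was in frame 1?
6.0

The yellow triangle moved from (1.9, 1.5) to (7.7, 2.9), a distance of √(5.8² + 1.4²) ≈ 6.0.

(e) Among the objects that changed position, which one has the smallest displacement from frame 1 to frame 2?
the blue cross

(moved 1.2)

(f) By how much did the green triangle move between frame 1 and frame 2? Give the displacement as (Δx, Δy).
(-0.6, -4.7)

The green triangle was at (8.0, 9.5) in frame 1 and (7.4, 4.8) in frame 2.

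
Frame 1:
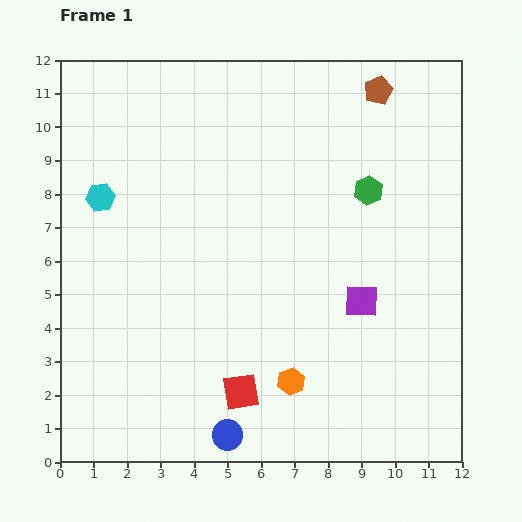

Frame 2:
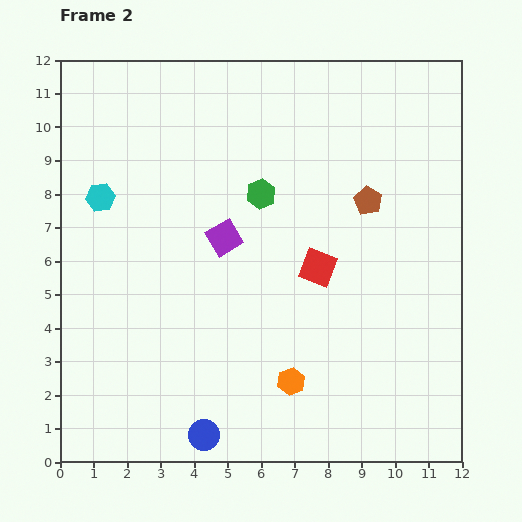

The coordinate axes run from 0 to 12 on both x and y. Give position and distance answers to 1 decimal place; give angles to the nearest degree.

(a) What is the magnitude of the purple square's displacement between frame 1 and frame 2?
4.5

The purple square moved from (9.0, 4.8) to (4.9, 6.7), a distance of √(4.1² + 1.9²) ≈ 4.5.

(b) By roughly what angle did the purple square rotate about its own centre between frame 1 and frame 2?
32° counter-clockwise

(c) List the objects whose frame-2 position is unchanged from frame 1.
the orange hexagon, the cyan hexagon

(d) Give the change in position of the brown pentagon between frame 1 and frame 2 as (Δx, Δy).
(-0.3, -3.3)

The brown pentagon was at (9.5, 11.1) in frame 1 and (9.2, 7.8) in frame 2.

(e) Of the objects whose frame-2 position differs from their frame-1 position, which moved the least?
the blue circle

(moved 0.7)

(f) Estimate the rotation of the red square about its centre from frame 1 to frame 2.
30° clockwise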